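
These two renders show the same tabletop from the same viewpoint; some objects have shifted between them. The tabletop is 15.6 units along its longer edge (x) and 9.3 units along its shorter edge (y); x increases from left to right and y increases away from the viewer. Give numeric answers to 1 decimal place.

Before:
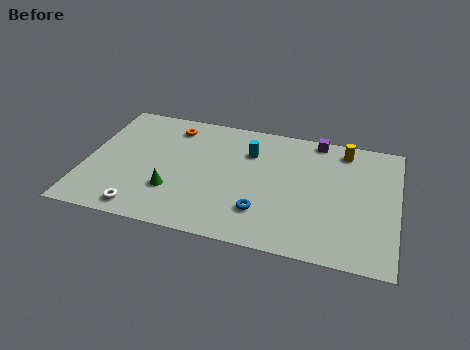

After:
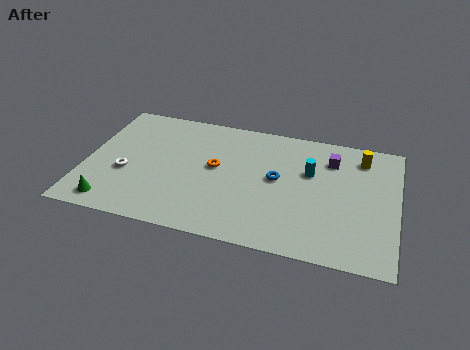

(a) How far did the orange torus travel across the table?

3.5

The orange torus moved from about (4.1, 7.7) to (6.5, 5.1), a distance of √(2.4² + 2.6²) ≈ 3.5.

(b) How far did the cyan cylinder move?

3.2

From (8.1, 6.7) to (11.2, 5.9), the cyan cylinder covered √(3.1² + 0.8²) ≈ 3.2 units.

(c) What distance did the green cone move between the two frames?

3.3

From (4.5, 2.8) to (1.6, 1.2), the green cone covered √(2.9² + 1.6²) ≈ 3.3 units.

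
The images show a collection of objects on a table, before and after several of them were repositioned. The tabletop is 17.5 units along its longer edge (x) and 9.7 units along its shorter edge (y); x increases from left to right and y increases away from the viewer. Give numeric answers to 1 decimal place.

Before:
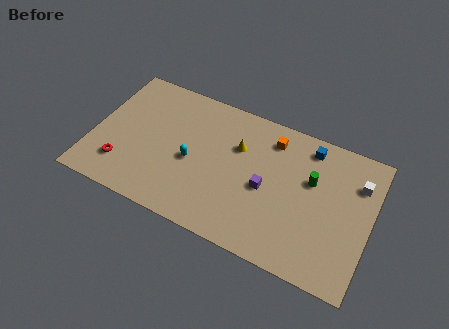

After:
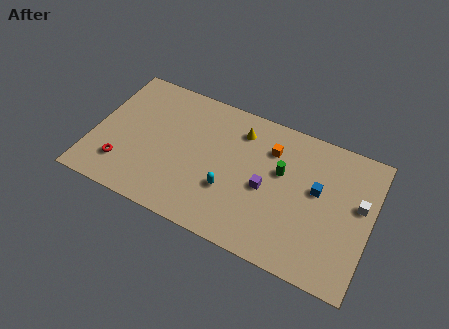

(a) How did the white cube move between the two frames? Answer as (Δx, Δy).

(0.2, -1.4)

The white cube started near (16.5, 7.1) and ended near (16.7, 5.7).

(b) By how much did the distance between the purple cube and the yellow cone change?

+1.0

The distance was about 2.9 in the first image and 3.9 in the second, so they moved 1.0 units further apart.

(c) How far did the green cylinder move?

1.9

From (13.7, 6.1) to (11.8, 5.9), the green cylinder covered √(1.9² + 0.2²) ≈ 1.9 units.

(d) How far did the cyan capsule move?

2.7

From (6.3, 4.3) to (8.8, 3.3), the cyan capsule covered √(2.5² + 1.0²) ≈ 2.7 units.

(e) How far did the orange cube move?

0.7

From (11.0, 7.9) to (11.0, 7.2), the orange cube covered √(0.0² + 0.7²) ≈ 0.7 units.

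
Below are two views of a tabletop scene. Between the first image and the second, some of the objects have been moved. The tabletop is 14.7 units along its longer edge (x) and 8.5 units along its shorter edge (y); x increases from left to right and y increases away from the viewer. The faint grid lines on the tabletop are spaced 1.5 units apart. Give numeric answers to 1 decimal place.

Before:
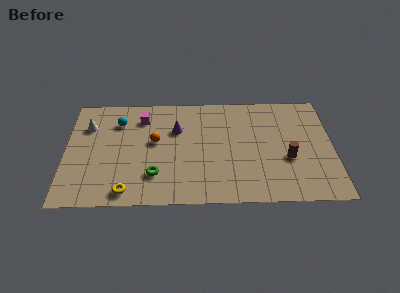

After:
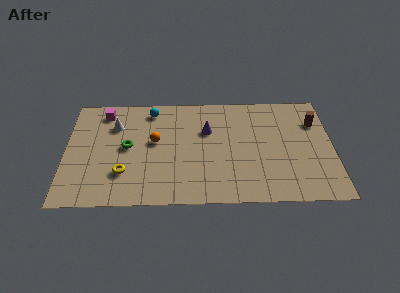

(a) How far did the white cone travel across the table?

1.5

The white cone was near (1.2, 6.1) before and (2.7, 6.1) after, so it travelled √(1.5² + 0.0²) ≈ 1.5 units.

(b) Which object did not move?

the orange sphere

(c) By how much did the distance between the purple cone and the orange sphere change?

+1.5

Before: roughly 1.5 units apart; after: 3.0. That's 1.5 units further apart.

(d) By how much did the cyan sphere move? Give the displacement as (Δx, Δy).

(1.8, 0.9)

The cyan sphere started near (2.9, 6.4) and ended near (4.7, 7.3).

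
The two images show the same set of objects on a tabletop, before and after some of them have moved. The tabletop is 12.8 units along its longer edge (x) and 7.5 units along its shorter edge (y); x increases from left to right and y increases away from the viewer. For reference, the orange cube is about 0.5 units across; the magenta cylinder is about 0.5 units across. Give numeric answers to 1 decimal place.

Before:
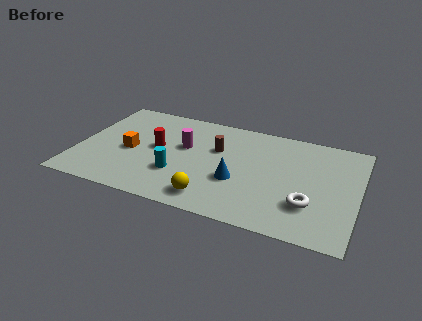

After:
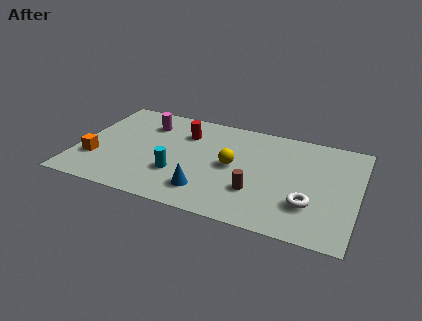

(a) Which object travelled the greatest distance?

the brown cylinder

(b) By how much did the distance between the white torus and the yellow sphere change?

-0.5

The distance was about 4.4 in the first image and 3.9 in the second, so they moved 0.5 units closer together.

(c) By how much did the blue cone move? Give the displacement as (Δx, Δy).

(-1.3, -1.2)

The blue cone started near (7.4, 2.8) and ended near (6.1, 1.6).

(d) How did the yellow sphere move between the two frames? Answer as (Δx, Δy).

(0.7, 2.6)

The yellow sphere started near (6.4, 1.2) and ended near (7.1, 3.8).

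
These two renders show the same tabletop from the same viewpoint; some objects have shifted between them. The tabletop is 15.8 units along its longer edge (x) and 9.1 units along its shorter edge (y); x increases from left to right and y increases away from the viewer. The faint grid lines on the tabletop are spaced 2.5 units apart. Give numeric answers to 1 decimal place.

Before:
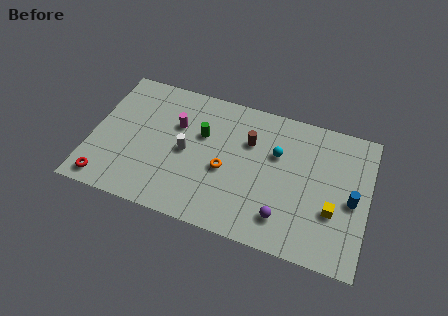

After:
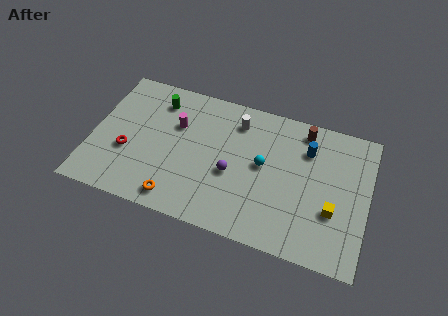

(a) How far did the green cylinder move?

3.1

From (6.2, 5.8) to (3.5, 7.3), the green cylinder covered √(2.7² + 1.5²) ≈ 3.1 units.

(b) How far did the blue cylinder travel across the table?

3.7

The blue cylinder was near (14.9, 4.2) before and (12.2, 6.7) after, so it travelled √(2.7² + 2.5²) ≈ 3.7 units.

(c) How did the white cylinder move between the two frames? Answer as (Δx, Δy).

(2.7, 2.9)

The white cylinder started near (5.4, 4.4) and ended near (8.1, 7.3).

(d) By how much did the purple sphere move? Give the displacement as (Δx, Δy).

(-3.1, 1.9)

The purple sphere started near (11.2, 1.9) and ended near (8.1, 3.8).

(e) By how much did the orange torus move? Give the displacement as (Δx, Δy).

(-2.5, -2.7)

From the two frames, the orange torus sits at roughly (7.7, 3.9) before and (5.2, 1.2) after.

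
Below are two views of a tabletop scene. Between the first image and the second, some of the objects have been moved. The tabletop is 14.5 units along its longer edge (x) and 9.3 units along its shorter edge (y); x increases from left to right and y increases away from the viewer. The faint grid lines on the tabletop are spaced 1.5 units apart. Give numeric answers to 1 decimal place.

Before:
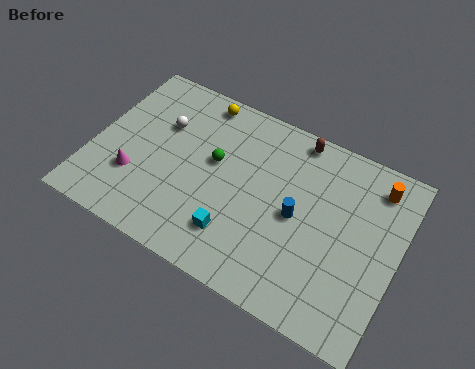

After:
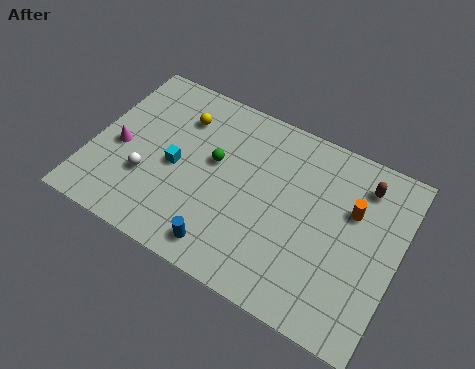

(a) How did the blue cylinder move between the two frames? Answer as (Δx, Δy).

(-3.0, -3.2)

The blue cylinder started near (9.8, 4.5) and ended near (6.8, 1.3).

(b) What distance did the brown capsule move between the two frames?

3.4

The brown capsule moved from about (9.2, 8.4) to (12.5, 7.5), a distance of √(3.3² + 0.9²) ≈ 3.4.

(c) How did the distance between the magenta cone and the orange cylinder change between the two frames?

-0.8

The distance was about 11.9 in the first image and 11.1 in the second, so they moved 0.8 units closer together.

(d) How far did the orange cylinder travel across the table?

1.9

From (13.1, 7.7) to (12.2, 6.0), the orange cylinder covered √(0.9² + 1.7²) ≈ 1.9 units.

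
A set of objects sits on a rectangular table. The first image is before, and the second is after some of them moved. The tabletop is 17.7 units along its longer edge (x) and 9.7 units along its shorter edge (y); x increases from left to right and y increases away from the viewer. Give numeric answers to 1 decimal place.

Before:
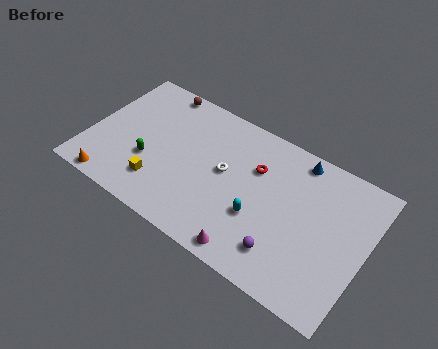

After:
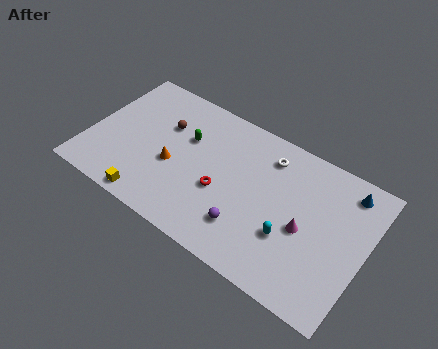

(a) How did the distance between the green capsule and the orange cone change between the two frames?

-0.9

The distance was about 3.3 in the first image and 2.4 in the second, so they moved 0.9 units closer together.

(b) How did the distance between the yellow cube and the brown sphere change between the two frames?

-1.1

They were about 6.7 units apart before and 5.6 after — 1.1 units closer together.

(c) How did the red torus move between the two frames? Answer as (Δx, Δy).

(-1.8, -2.7)

The red torus was at about (10.5, 6.6) and moved to about (8.7, 3.9).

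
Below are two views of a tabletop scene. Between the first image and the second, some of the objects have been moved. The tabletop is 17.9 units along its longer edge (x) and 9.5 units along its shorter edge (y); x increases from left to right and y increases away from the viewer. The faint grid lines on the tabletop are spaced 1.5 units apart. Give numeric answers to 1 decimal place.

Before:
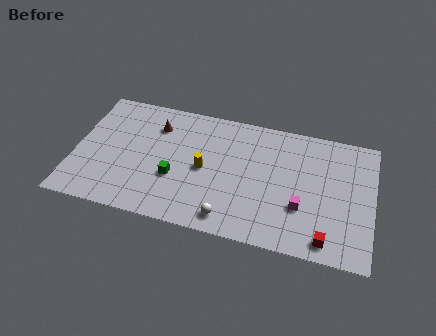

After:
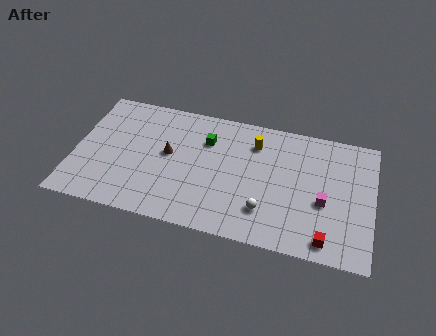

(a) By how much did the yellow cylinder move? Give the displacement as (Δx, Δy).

(2.9, 2.7)

From the two frames, the yellow cylinder sits at roughly (7.8, 4.6) before and (10.7, 7.3) after.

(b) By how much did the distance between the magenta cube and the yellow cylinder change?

-0.6

The distance was about 6.1 in the first image and 5.5 in the second, so they moved 0.6 units closer together.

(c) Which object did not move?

the red cube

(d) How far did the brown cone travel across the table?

2.2

From (4.7, 7.2) to (5.6, 5.2), the brown cone covered √(0.9² + 2.0²) ≈ 2.2 units.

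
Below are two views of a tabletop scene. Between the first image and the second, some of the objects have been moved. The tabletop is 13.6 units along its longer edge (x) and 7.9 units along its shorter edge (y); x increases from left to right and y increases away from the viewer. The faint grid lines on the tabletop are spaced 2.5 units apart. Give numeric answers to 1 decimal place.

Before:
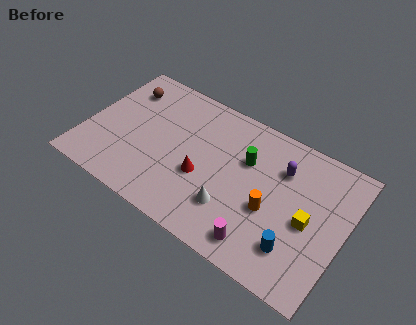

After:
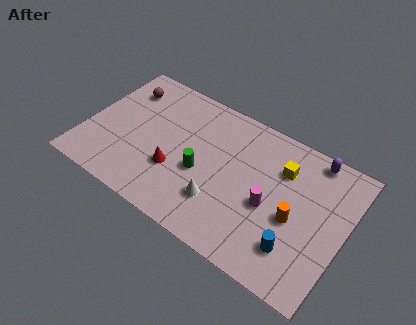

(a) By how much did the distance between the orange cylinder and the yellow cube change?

+0.6

They were about 1.9 units apart before and 2.5 after — 0.6 units further apart.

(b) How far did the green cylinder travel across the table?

2.8

From (8.3, 5.2) to (6.2, 3.3), the green cylinder covered √(2.1² + 1.9²) ≈ 2.8 units.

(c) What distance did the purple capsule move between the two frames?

2.0

The purple capsule moved from about (10.1, 5.7) to (11.5, 7.1), a distance of √(1.4² + 1.4²) ≈ 2.0.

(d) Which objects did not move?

the blue cylinder and the brown sphere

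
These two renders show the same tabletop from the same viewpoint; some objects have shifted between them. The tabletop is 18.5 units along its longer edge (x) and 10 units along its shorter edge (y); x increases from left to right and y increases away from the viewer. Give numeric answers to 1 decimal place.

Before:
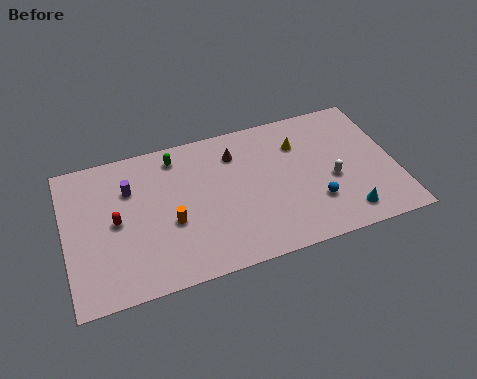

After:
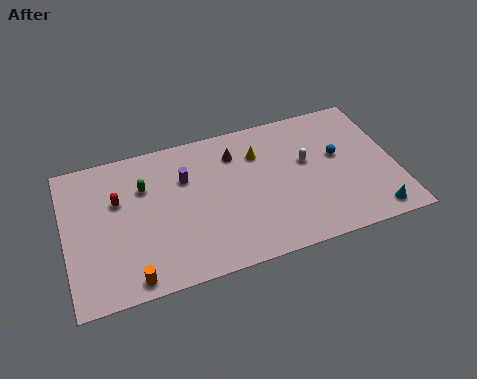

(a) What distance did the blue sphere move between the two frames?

3.3

From (13.8, 2.9) to (15.4, 5.8), the blue sphere covered √(1.6² + 2.9²) ≈ 3.3 units.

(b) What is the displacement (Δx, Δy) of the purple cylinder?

(3.1, -0.2)

The purple cylinder started near (3.7, 7.0) and ended near (6.8, 6.8).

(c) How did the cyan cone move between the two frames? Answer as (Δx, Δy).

(1.5, -0.4)

From the two frames, the cyan cone sits at roughly (15.4, 1.6) before and (16.9, 1.2) after.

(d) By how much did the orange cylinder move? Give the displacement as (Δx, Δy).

(-2.4, -3.0)

The orange cylinder was at about (5.8, 4.0) and moved to about (3.4, 1.0).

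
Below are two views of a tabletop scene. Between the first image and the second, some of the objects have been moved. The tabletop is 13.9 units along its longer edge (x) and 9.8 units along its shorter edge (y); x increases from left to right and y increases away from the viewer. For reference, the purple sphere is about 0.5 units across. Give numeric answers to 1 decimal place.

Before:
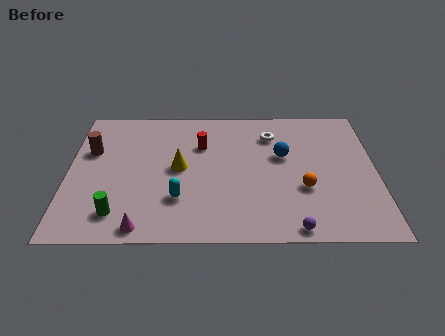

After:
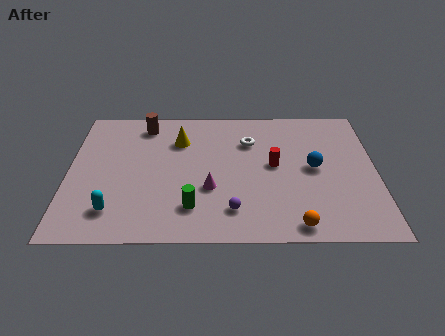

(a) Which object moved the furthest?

the magenta cone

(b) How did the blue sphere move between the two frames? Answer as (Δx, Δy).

(1.4, -0.9)

The blue sphere was at about (9.7, 5.9) and moved to about (11.1, 5.0).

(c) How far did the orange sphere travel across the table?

2.5

The orange sphere was near (10.6, 3.5) before and (10.2, 1.0) after, so it travelled √(0.4² + 2.5²) ≈ 2.5 units.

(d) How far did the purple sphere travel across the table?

3.0

The purple sphere moved from about (10.1, 0.8) to (7.4, 2.0), a distance of √(2.7² + 1.2²) ≈ 3.0.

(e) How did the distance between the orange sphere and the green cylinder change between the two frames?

-3.7

The distance was about 8.5 in the first image and 4.8 in the second, so they moved 3.7 units closer together.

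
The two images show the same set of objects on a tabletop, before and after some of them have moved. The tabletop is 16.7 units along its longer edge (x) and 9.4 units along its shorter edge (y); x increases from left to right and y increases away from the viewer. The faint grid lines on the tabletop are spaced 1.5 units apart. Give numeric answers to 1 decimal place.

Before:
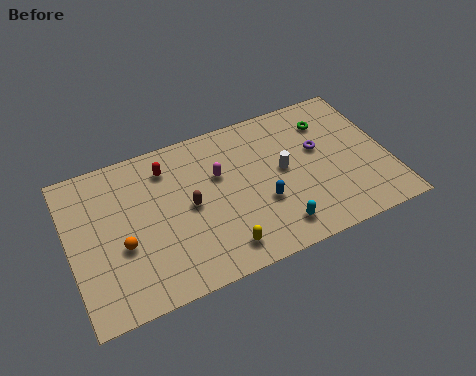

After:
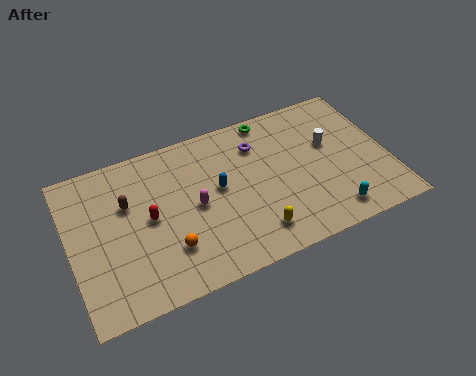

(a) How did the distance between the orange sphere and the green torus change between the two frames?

-3.4

The distance was about 11.8 in the first image and 8.4 in the second, so they moved 3.4 units closer together.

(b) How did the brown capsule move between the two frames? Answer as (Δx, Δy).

(-3.1, 1.4)

The brown capsule started near (6.2, 4.7) and ended near (3.1, 6.1).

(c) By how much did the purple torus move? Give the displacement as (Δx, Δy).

(-3.1, 1.5)

The purple torus was at about (13.2, 5.6) and moved to about (10.1, 7.1).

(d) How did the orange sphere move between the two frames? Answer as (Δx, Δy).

(2.3, -1.1)

The orange sphere was at about (2.6, 3.7) and moved to about (4.9, 2.6).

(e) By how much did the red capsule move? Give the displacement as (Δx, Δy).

(-1.2, -2.7)

From the two frames, the red capsule sits at roughly (5.3, 7.5) before and (4.1, 4.8) after.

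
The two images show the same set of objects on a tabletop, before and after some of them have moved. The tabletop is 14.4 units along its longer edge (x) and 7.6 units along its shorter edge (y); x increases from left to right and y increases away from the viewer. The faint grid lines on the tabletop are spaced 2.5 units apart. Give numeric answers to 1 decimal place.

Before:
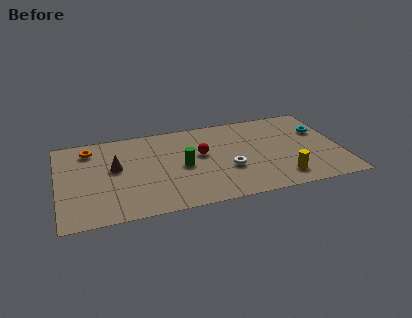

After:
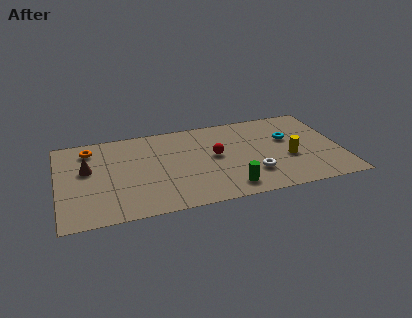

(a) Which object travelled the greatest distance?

the green cylinder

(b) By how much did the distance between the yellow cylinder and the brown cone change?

+1.5

Before: roughly 8.8 units apart; after: 10.3. That's 1.5 units further apart.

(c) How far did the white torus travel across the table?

1.4

The white torus was near (8.6, 2.8) before and (9.8, 2.1) after, so it travelled √(1.2² + 0.7²) ≈ 1.4 units.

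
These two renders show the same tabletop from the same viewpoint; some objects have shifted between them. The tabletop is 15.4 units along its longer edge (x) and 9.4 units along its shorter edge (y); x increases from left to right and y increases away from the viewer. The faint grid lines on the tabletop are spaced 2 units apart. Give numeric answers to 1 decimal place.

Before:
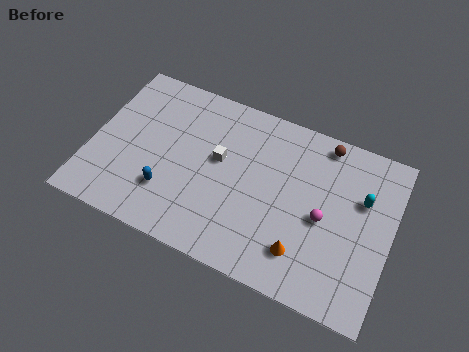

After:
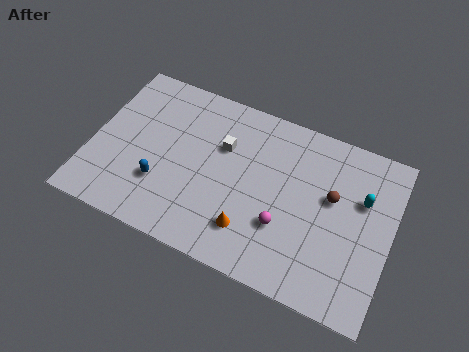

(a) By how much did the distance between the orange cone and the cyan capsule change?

+1.8

The distance was about 4.8 in the first image and 6.6 in the second, so they moved 1.8 units further apart.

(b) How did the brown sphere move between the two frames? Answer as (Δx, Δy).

(0.7, -2.8)

From the two frames, the brown sphere sits at roughly (11.6, 8.4) before and (12.3, 5.6) after.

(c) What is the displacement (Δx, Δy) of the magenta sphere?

(-1.9, -1.2)

The magenta sphere was at about (12.0, 4.3) and moved to about (10.1, 3.1).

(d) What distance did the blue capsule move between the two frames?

0.5

The blue capsule moved from about (4.2, 2.6) to (3.8, 2.9), a distance of √(0.4² + 0.3²) ≈ 0.5.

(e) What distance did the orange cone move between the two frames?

2.7

The orange cone moved from about (11.2, 2.1) to (8.5, 2.2), a distance of √(2.7² + 0.1²) ≈ 2.7.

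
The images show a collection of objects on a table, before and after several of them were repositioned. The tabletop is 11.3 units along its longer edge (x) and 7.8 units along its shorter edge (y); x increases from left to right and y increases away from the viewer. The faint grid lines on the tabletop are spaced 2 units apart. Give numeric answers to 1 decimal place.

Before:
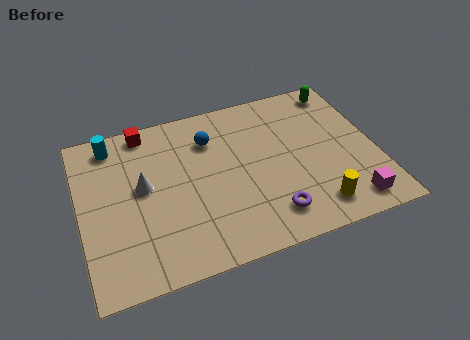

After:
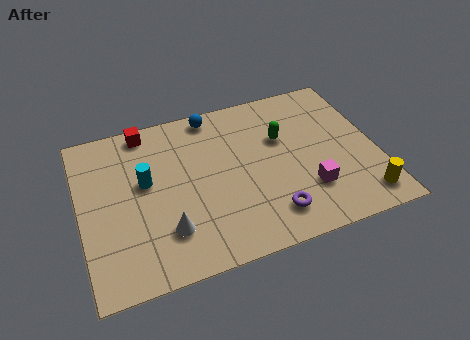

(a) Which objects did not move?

the purple torus and the red cube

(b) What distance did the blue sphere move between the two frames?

1.2

The blue sphere was near (5.1, 5.8) before and (5.3, 7.0) after, so it travelled √(0.2² + 1.2²) ≈ 1.2 units.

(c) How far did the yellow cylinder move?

1.8

The yellow cylinder was near (8.7, 1.3) before and (10.5, 1.2) after, so it travelled √(1.8² + 0.1²) ≈ 1.8 units.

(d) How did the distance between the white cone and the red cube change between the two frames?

+2.3

They were about 2.7 units apart before and 5.0 after — 2.3 units further apart.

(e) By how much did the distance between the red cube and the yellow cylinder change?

+1.4

They were about 8.3 units apart before and 9.7 after — 1.4 units further apart.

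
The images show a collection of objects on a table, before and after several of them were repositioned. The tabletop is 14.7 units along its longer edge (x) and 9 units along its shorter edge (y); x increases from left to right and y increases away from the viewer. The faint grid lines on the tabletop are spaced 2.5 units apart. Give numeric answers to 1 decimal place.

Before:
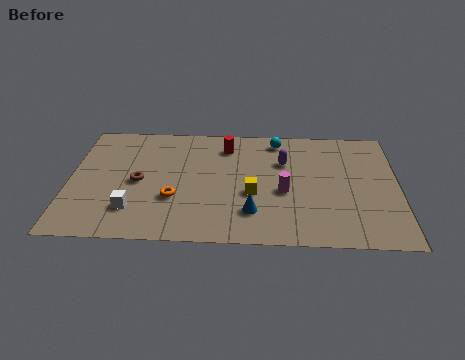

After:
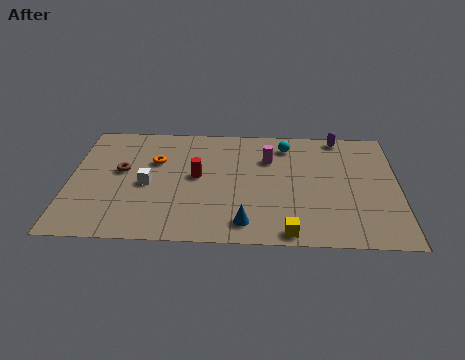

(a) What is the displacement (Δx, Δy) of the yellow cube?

(1.6, -2.8)

The yellow cube started near (8.2, 3.6) and ended near (9.8, 0.8).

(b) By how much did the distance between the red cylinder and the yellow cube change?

+1.9

They were about 3.8 units apart before and 5.7 after — 1.9 units further apart.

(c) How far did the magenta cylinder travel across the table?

2.6

The magenta cylinder was near (9.6, 3.8) before and (8.9, 6.3) after, so it travelled √(0.7² + 2.5²) ≈ 2.6 units.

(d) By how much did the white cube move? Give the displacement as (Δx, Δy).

(0.6, 1.9)

The white cube started near (2.9, 2.2) and ended near (3.5, 4.1).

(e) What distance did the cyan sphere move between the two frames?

0.6

The cyan sphere moved from about (9.3, 7.8) to (9.7, 7.4), a distance of √(0.4² + 0.4²) ≈ 0.6.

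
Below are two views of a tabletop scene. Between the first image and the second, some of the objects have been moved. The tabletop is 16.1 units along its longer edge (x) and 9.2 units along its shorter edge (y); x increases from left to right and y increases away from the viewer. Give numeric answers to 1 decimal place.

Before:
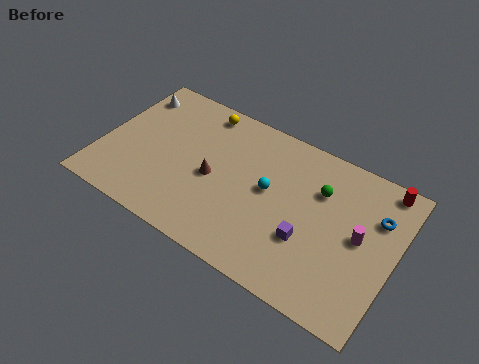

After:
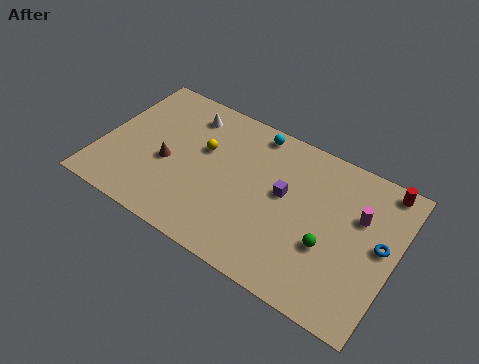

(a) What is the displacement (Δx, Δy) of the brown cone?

(-2.5, -0.3)

The brown cone was at about (6.2, 4.2) and moved to about (3.7, 3.9).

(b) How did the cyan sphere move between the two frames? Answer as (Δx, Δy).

(-1.3, 3.2)

The cyan sphere was at about (9.2, 5.0) and moved to about (7.9, 8.2).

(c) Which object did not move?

the red cylinder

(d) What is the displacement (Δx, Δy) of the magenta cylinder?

(-0.2, 1.2)

The magenta cylinder started near (14.2, 4.8) and ended near (14.0, 6.0).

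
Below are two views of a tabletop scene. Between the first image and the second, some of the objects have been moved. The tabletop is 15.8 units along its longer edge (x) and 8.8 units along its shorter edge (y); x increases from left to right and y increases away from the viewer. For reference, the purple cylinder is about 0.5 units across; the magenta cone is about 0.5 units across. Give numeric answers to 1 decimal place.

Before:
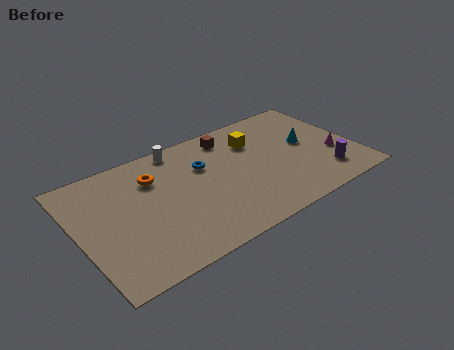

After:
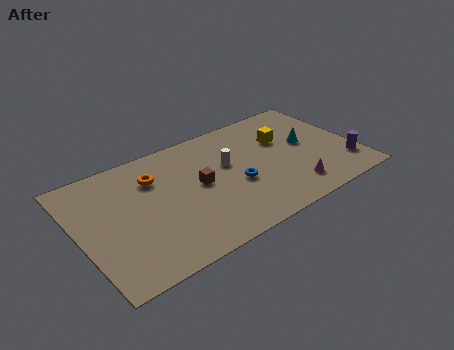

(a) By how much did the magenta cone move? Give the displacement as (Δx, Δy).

(-2.8, -1.5)

The magenta cone was at about (14.5, 3.2) and moved to about (11.7, 1.7).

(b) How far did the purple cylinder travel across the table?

1.3

From (13.7, 1.9) to (15.0, 2.1), the purple cylinder covered √(1.3² + 0.2²) ≈ 1.3 units.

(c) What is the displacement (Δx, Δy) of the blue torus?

(1.5, -2.3)

From the two frames, the blue torus sits at roughly (7.3, 5.9) before and (8.8, 3.6) after.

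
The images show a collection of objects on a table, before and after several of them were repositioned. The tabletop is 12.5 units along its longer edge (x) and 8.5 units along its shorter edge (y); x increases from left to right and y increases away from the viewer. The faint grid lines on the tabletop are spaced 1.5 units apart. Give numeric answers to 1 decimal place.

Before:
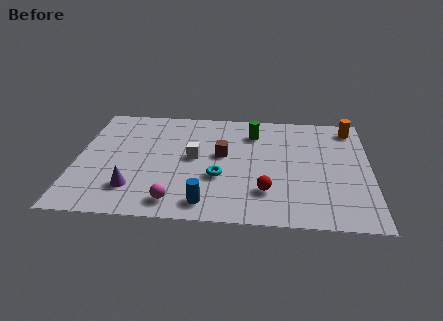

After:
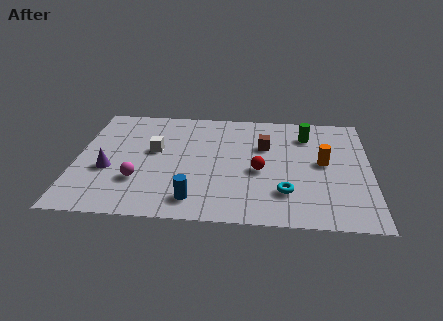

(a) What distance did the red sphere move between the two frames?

1.5

From (8.1, 2.2) to (7.8, 3.7), the red sphere covered √(0.3² + 1.5²) ≈ 1.5 units.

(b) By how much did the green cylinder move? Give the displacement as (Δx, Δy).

(2.3, 0.0)

From the two frames, the green cylinder sits at roughly (7.5, 6.6) before and (9.8, 6.6) after.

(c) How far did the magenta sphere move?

2.1

From (4.3, 1.2) to (2.7, 2.6), the magenta sphere covered √(1.6² + 1.4²) ≈ 2.1 units.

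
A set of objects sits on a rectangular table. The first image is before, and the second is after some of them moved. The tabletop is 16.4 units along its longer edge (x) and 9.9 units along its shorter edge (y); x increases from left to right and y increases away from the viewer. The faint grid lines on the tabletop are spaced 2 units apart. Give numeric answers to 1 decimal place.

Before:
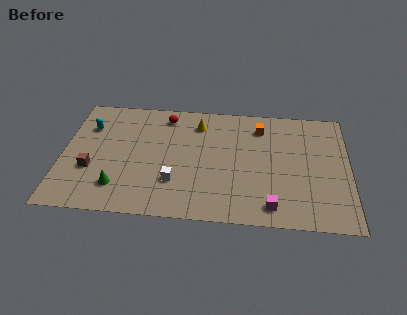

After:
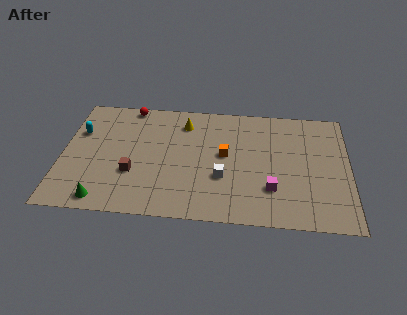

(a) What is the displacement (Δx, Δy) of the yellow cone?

(-0.8, 0.0)

The yellow cone started near (7.7, 7.9) and ended near (6.9, 7.9).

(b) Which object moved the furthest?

the orange cube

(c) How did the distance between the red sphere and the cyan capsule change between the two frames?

-0.8

Before: roughly 4.6 units apart; after: 3.8. That's 0.8 units closer together.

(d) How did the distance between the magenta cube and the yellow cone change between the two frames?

-0.6

Before: roughly 7.8 units apart; after: 7.2. That's 0.6 units closer together.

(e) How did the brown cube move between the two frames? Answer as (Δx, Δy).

(2.4, -0.1)

The brown cube started near (1.7, 3.5) and ended near (4.1, 3.4).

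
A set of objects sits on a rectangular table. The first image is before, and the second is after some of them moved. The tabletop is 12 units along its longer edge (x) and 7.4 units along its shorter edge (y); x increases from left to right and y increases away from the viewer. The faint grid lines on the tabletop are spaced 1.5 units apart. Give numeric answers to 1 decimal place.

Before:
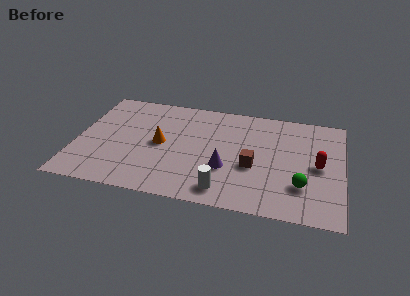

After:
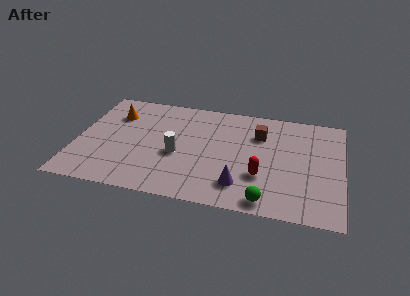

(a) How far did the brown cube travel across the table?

2.3

The brown cube moved from about (8.0, 3.0) to (8.2, 5.3), a distance of √(0.2² + 2.3²) ≈ 2.3.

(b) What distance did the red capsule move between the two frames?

2.8

The red capsule moved from about (10.9, 3.6) to (8.4, 2.4), a distance of √(2.5² + 1.2²) ≈ 2.8.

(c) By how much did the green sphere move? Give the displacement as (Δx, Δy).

(-1.5, -1.3)

The green sphere was at about (10.2, 2.1) and moved to about (8.7, 0.8).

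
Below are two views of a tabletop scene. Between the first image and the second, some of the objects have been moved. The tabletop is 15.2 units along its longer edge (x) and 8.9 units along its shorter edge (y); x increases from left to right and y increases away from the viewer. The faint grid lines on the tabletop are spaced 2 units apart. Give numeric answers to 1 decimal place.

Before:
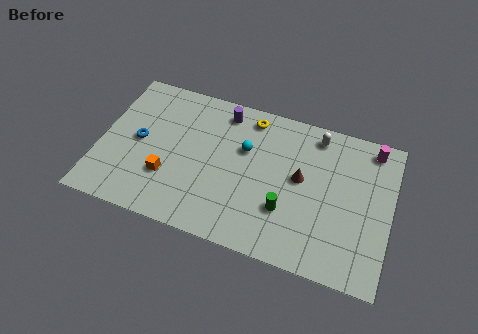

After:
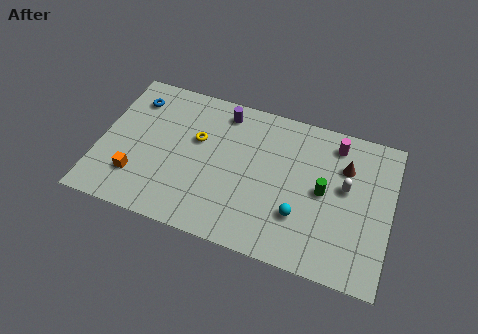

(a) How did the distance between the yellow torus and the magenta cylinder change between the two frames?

+1.0

Before: roughly 6.4 units apart; after: 7.4. That's 1.0 units further apart.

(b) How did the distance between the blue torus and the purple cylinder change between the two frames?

-0.5

The distance was about 5.2 in the first image and 4.7 in the second, so they moved 0.5 units closer together.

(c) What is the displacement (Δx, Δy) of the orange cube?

(-1.6, -0.5)

The orange cube started near (3.7, 2.8) and ended near (2.1, 2.3).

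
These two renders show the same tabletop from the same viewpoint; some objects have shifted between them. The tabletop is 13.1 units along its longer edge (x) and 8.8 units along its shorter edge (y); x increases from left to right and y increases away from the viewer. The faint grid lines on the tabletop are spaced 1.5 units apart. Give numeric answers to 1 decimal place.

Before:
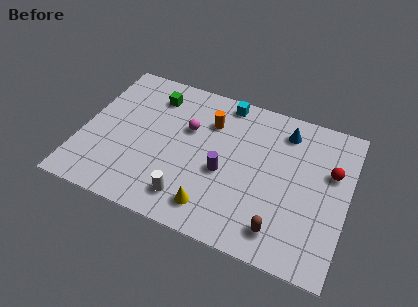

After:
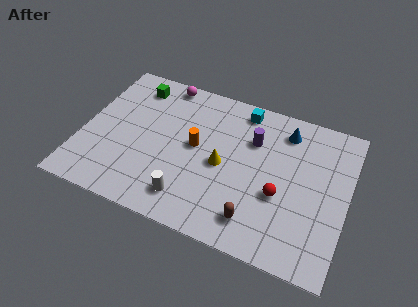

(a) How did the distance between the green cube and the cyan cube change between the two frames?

+1.8

Before: roughly 3.6 units apart; after: 5.4. That's 1.8 units further apart.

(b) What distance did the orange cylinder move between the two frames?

1.8

The orange cylinder was near (6.1, 6.4) before and (5.6, 4.7) after, so it travelled √(0.5² + 1.7²) ≈ 1.8 units.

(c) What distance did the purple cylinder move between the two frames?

2.7

The purple cylinder moved from about (7.1, 3.7) to (8.3, 6.1), a distance of √(1.2² + 2.4²) ≈ 2.7.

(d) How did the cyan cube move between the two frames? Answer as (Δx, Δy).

(0.9, -0.2)

The cyan cube was at about (6.7, 7.9) and moved to about (7.6, 7.7).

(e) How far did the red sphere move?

3.2

The red sphere moved from about (12.2, 5.6) to (9.9, 3.4), a distance of √(2.3² + 2.2²) ≈ 3.2.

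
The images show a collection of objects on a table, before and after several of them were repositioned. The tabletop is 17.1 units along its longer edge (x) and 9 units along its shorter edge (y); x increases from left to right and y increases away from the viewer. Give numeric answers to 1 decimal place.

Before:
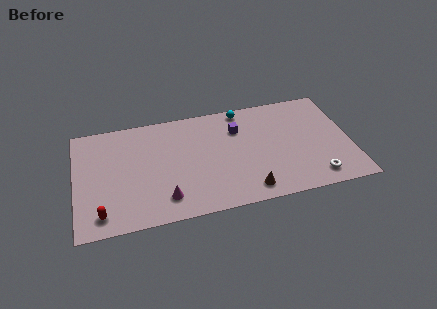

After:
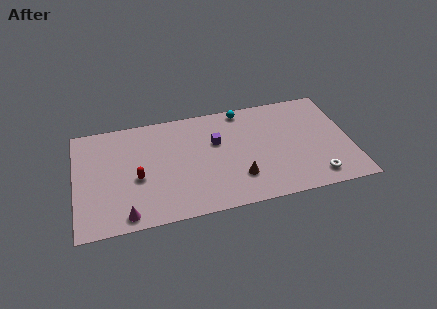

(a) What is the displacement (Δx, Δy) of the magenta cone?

(-2.4, -0.8)

From the two frames, the magenta cone sits at roughly (5.4, 1.8) before and (3.0, 1.0) after.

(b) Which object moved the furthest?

the red capsule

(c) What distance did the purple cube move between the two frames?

1.6

The purple cube moved from about (10.2, 6.5) to (8.8, 5.7), a distance of √(1.4² + 0.8²) ≈ 1.6.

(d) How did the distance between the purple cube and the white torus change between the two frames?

+0.5

Before: roughly 6.8 units apart; after: 7.3. That's 0.5 units further apart.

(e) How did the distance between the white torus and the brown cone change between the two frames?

+0.6

Before: roughly 4.2 units apart; after: 4.8. That's 0.6 units further apart.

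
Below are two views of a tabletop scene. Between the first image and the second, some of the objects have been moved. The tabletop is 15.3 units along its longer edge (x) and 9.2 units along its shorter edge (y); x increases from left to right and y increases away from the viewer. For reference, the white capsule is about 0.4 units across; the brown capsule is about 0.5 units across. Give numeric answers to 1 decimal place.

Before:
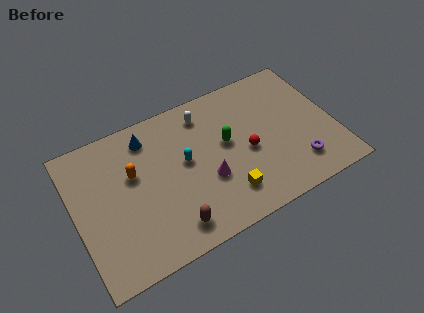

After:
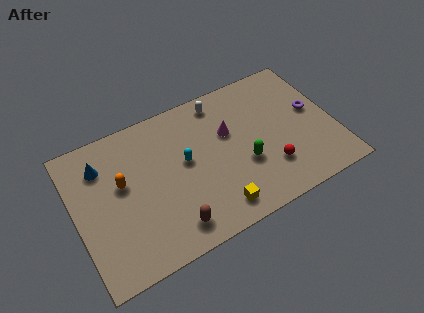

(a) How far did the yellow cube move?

0.9

From (8.5, 2.0) to (7.8, 1.4), the yellow cube covered √(0.7² + 0.6²) ≈ 0.9 units.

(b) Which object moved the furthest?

the purple torus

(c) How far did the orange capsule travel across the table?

0.8

The orange capsule moved from about (3.5, 5.7) to (2.8, 5.4), a distance of √(0.7² + 0.3²) ≈ 0.8.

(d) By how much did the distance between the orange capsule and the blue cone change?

-0.3

The distance was about 2.2 in the first image and 1.9 in the second, so they moved 0.3 units closer together.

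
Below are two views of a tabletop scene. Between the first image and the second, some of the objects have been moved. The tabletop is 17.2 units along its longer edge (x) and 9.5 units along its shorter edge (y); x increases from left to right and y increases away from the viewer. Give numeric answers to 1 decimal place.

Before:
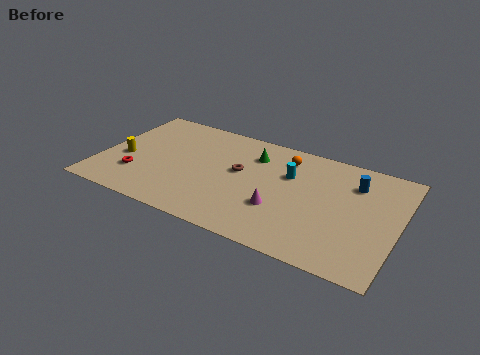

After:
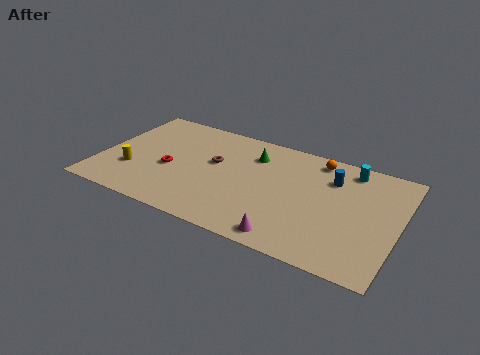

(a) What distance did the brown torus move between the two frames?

1.5

The brown torus was near (8.0, 5.4) before and (6.5, 5.6) after, so it travelled √(1.5² + 0.2²) ≈ 1.5 units.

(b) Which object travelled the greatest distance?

the cyan cylinder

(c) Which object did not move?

the green cone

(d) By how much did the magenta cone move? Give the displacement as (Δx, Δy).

(0.8, -2.1)

The magenta cone started near (10.6, 3.2) and ended near (11.4, 1.1).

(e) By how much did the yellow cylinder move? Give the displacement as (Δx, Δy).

(0.6, -0.9)

The yellow cylinder was at about (1.4, 3.9) and moved to about (2.0, 3.0).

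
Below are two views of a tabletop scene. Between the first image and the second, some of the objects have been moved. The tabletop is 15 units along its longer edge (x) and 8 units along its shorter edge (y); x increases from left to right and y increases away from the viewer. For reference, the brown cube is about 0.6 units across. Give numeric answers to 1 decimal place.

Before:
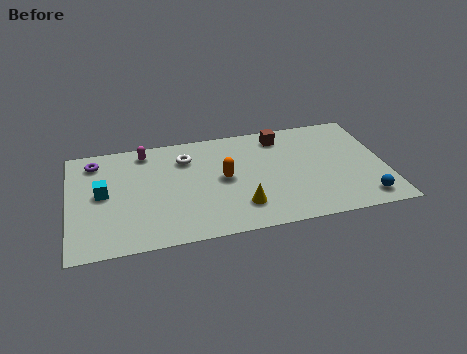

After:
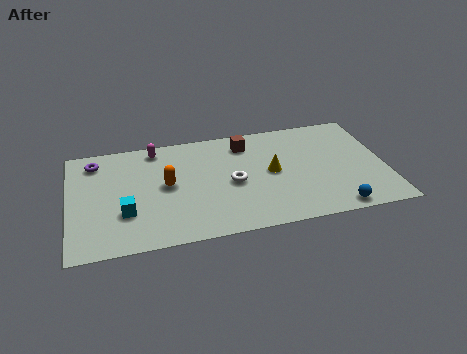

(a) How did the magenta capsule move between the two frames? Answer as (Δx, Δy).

(0.5, 0.1)

From the two frames, the magenta capsule sits at roughly (3.7, 6.9) before and (4.2, 7.0) after.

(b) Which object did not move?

the purple torus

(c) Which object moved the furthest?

the white torus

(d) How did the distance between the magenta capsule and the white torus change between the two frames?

+2.7

The distance was about 2.1 in the first image and 4.8 in the second, so they moved 2.7 units further apart.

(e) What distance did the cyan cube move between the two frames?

1.9

The cyan cube was near (1.6, 4.2) before and (2.6, 2.6) after, so it travelled √(1.0² + 1.6²) ≈ 1.9 units.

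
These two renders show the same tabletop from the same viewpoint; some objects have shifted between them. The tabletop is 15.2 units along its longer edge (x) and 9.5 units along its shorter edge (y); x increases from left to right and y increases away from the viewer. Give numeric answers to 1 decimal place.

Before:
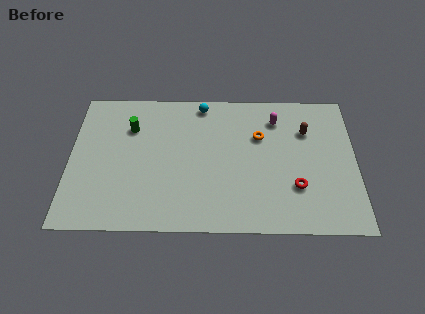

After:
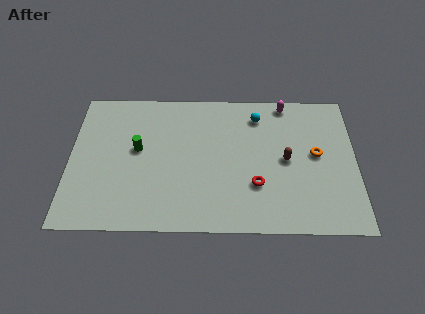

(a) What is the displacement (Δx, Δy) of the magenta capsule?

(0.5, 1.1)

From the two frames, the magenta capsule sits at roughly (11.0, 7.5) before and (11.5, 8.6) after.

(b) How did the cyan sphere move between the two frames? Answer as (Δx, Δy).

(3.0, -0.8)

From the two frames, the cyan sphere sits at roughly (7.0, 8.5) before and (10.0, 7.7) after.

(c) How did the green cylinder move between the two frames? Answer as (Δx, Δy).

(0.4, -1.5)

From the two frames, the green cylinder sits at roughly (3.2, 6.8) before and (3.6, 5.3) after.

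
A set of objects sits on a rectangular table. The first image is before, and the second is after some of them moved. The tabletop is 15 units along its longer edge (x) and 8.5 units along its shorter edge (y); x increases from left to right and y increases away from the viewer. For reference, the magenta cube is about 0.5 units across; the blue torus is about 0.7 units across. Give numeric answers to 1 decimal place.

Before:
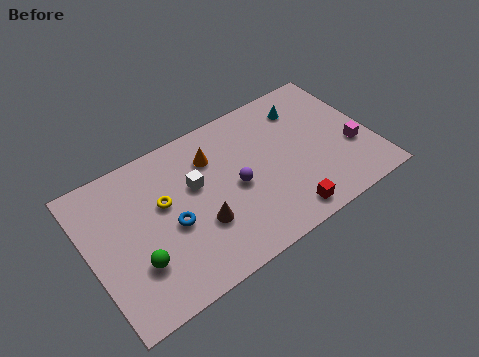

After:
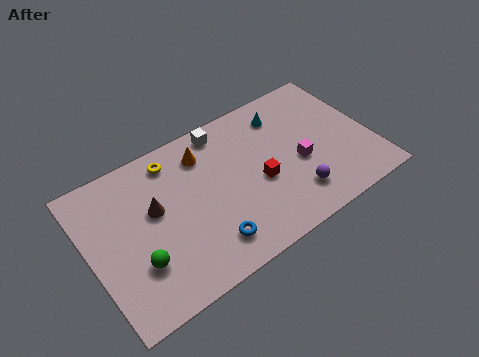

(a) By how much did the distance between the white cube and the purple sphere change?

+4.0

They were about 2.3 units apart before and 6.3 after — 4.0 units further apart.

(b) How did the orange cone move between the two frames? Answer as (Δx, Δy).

(-0.4, 0.4)

The orange cone was at about (6.8, 6.3) and moved to about (6.4, 6.7).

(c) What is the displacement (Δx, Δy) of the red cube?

(-0.9, 2.5)

The red cube was at about (9.8, 1.1) and moved to about (8.9, 3.6).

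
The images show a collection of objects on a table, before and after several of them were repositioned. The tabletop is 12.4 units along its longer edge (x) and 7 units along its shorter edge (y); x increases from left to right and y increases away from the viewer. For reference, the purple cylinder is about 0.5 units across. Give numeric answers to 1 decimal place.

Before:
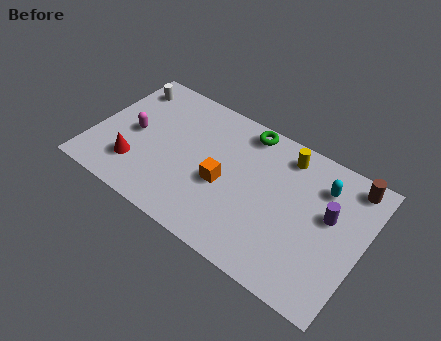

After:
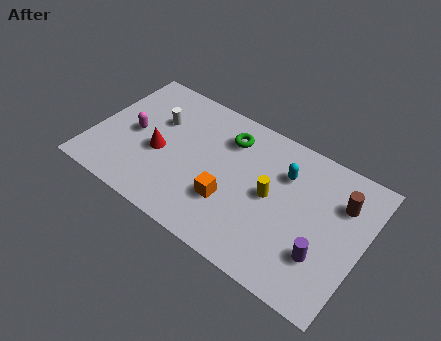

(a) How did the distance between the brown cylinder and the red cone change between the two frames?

-1.9

Before: roughly 10.2 units apart; after: 8.3. That's 1.9 units closer together.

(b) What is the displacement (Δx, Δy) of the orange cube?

(0.4, -0.7)

From the two frames, the orange cube sits at roughly (6.1, 3.0) before and (6.5, 2.3) after.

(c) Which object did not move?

the magenta capsule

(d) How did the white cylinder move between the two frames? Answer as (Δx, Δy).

(1.7, -1.1)

The white cylinder was at about (1.0, 5.7) and moved to about (2.7, 4.6).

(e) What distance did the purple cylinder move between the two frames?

2.0

The purple cylinder was near (10.8, 4.1) before and (10.8, 2.1) after, so it travelled √(0.0² + 2.0²) ≈ 2.0 units.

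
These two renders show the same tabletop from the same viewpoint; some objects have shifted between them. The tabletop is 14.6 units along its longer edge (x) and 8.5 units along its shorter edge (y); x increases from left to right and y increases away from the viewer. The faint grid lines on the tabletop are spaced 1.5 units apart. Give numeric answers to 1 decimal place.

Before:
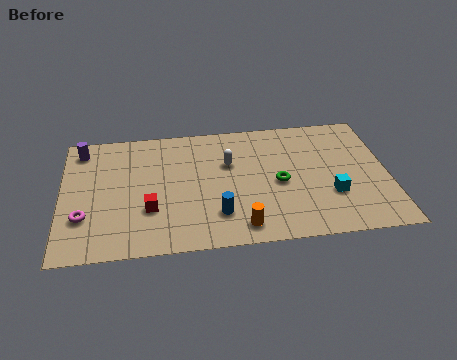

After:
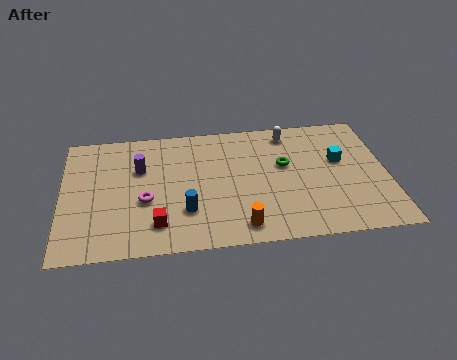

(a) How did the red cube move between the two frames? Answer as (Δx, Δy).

(0.3, -1.0)

From the two frames, the red cube sits at roughly (3.9, 2.8) before and (4.2, 1.8) after.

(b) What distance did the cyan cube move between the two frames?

2.4

The cyan cube moved from about (12.0, 2.8) to (12.5, 5.1), a distance of √(0.5² + 2.3²) ≈ 2.4.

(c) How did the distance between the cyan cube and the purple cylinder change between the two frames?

-2.9

The distance was about 11.9 in the first image and 9.0 in the second, so they moved 2.9 units closer together.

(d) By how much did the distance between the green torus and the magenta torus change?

-2.3

They were about 8.8 units apart before and 6.5 after — 2.3 units closer together.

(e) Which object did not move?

the orange cylinder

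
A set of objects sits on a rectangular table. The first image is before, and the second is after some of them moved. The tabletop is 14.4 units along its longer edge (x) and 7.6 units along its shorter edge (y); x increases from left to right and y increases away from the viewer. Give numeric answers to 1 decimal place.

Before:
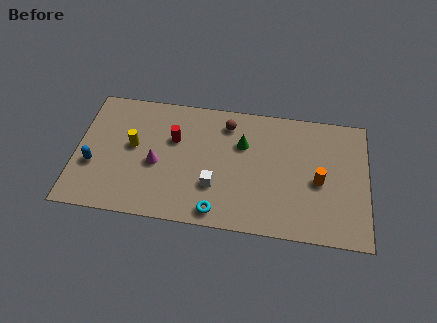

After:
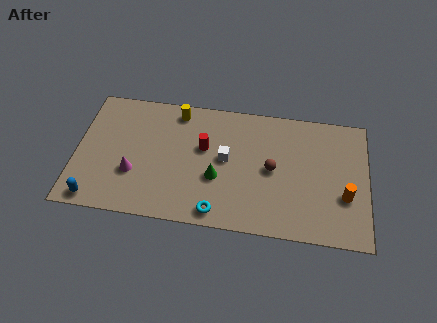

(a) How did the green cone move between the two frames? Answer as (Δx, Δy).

(-1.2, -2.2)

From the two frames, the green cone sits at roughly (8.2, 5.1) before and (7.0, 2.9) after.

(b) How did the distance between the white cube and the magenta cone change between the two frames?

+1.7

The distance was about 3.0 in the first image and 4.7 in the second, so they moved 1.7 units further apart.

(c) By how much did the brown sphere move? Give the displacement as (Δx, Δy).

(2.3, -2.4)

The brown sphere was at about (7.4, 6.2) and moved to about (9.7, 3.8).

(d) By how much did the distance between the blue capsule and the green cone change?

-1.4

Before: roughly 7.7 units apart; after: 6.3. That's 1.4 units closer together.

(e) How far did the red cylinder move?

1.5

The red cylinder was near (4.8, 4.9) before and (6.3, 4.6) after, so it travelled √(1.5² + 0.3²) ≈ 1.5 units.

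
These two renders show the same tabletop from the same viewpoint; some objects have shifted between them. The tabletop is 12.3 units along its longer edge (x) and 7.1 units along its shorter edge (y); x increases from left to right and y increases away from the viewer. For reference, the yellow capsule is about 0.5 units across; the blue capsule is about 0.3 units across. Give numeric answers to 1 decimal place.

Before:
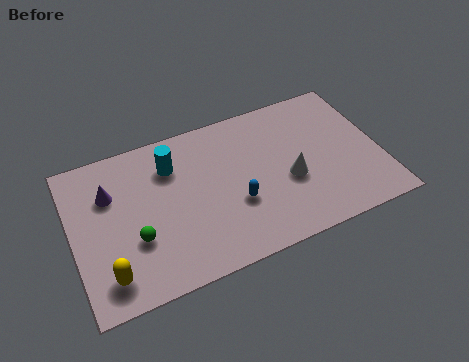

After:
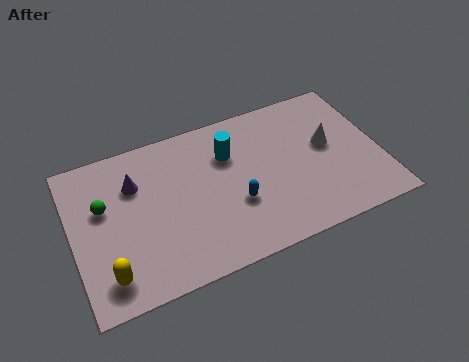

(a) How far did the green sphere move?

2.2

The green sphere was near (2.4, 2.5) before and (1.3, 4.4) after, so it travelled √(1.1² + 1.9²) ≈ 2.2 units.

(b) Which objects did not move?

the blue capsule and the yellow capsule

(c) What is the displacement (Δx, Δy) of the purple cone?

(1.0, 0.1)

The purple cone was at about (1.6, 4.9) and moved to about (2.6, 5.0).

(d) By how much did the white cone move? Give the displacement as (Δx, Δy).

(1.7, 1.1)

From the two frames, the white cone sits at roughly (8.6, 2.9) before and (10.3, 4.0) after.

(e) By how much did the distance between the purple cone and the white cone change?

+0.5

They were about 7.3 units apart before and 7.8 after — 0.5 units further apart.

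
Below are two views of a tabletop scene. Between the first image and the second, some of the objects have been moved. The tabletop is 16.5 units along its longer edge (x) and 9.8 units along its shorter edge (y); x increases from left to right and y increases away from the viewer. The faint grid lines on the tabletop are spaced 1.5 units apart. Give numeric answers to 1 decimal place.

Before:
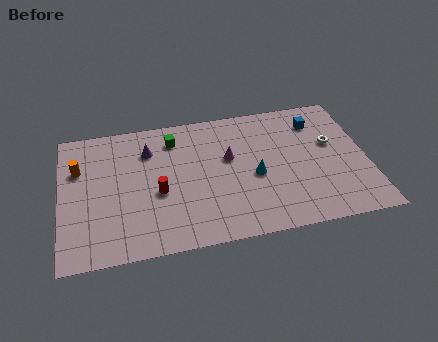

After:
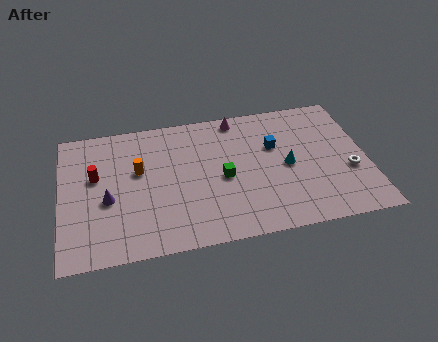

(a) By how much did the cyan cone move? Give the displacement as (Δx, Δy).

(1.8, 0.4)

The cyan cone was at about (10.4, 4.3) and moved to about (12.2, 4.7).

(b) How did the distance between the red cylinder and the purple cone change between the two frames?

-1.3

They were about 3.2 units apart before and 1.9 after — 1.3 units closer together.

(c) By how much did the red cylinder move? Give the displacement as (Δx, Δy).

(-3.3, 1.8)

From the two frames, the red cylinder sits at roughly (5.2, 4.1) before and (1.9, 5.9) after.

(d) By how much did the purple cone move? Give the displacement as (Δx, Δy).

(-2.3, -3.2)

From the two frames, the purple cone sits at roughly (4.8, 7.3) before and (2.5, 4.1) after.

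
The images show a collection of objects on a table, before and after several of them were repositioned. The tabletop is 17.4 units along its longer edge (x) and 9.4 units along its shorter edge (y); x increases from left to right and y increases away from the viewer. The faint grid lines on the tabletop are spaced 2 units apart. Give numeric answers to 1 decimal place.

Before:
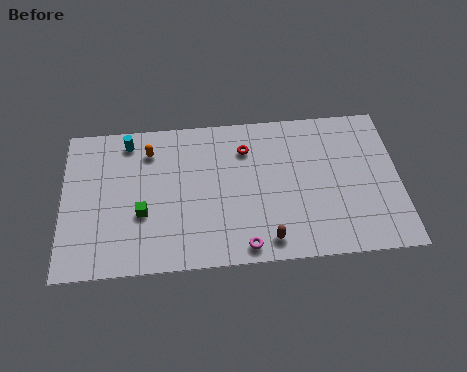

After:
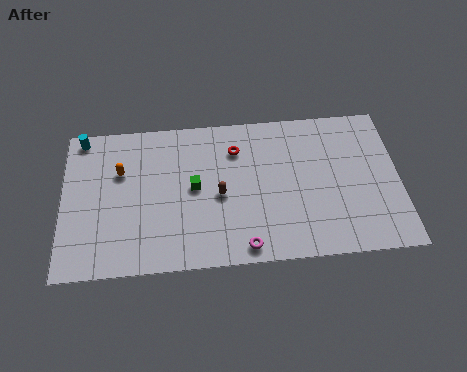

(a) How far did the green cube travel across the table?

3.0

The green cube was near (4.1, 3.5) before and (6.8, 4.9) after, so it travelled √(2.7² + 1.4²) ≈ 3.0 units.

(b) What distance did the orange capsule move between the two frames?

1.9

The orange capsule was near (4.5, 7.4) before and (3.0, 6.2) after, so it travelled √(1.5² + 1.2²) ≈ 1.9 units.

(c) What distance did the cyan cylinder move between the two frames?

2.4

From (3.4, 8.1) to (1.0, 8.5), the cyan cylinder covered √(2.4² + 0.4²) ≈ 2.4 units.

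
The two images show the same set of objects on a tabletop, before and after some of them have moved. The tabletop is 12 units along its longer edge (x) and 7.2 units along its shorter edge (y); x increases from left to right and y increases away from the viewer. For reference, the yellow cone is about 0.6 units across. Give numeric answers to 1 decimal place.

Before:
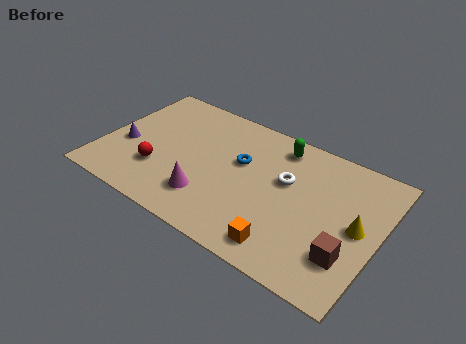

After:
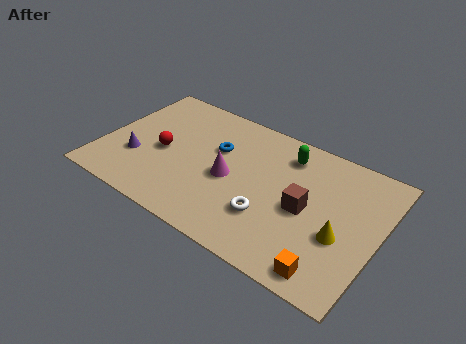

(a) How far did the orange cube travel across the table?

1.9

The orange cube was near (8.4, 1.1) before and (10.3, 0.9) after, so it travelled √(1.9² + 0.2²) ≈ 1.9 units.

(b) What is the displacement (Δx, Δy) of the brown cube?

(-2.0, 1.4)

The brown cube started near (10.9, 2.0) and ended near (8.9, 3.4).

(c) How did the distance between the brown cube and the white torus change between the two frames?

-2.0

They were about 3.8 units apart before and 1.8 after — 2.0 units closer together.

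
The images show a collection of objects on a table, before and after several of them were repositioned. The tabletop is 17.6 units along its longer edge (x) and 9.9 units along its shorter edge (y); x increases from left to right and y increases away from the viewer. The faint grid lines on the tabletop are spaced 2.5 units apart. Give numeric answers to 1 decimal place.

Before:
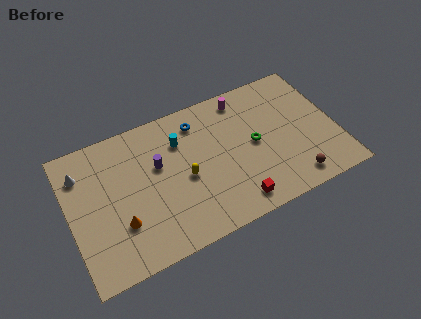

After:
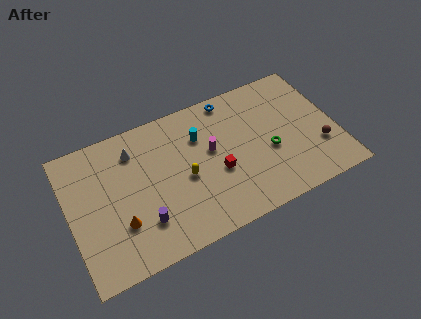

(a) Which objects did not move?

the yellow capsule and the orange cone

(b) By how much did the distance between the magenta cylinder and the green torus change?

+0.4

They were about 3.6 units apart before and 4.0 after — 0.4 units further apart.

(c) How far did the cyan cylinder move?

1.3

The cyan cylinder was near (7.5, 7.2) before and (8.8, 7.0) after, so it travelled √(1.3² + 0.2²) ≈ 1.3 units.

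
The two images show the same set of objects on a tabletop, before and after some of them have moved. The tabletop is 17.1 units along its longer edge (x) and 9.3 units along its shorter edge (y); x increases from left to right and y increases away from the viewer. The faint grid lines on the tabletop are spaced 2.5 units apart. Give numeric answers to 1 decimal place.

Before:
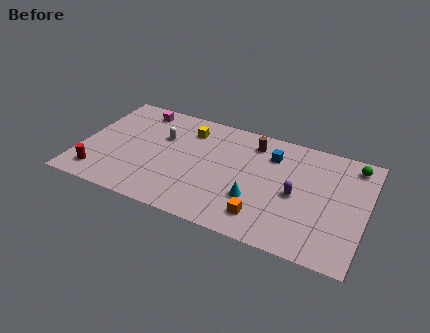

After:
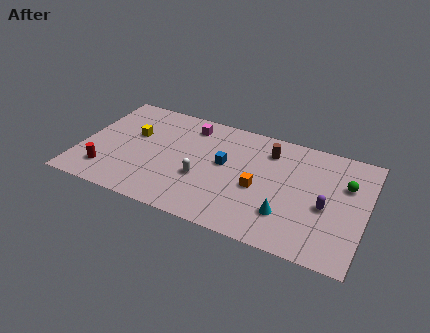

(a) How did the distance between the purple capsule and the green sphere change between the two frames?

-2.4

The distance was about 4.8 in the first image and 2.4 in the second, so they moved 2.4 units closer together.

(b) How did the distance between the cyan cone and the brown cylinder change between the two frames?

+0.4

The distance was about 4.6 in the first image and 5.0 in the second, so they moved 0.4 units further apart.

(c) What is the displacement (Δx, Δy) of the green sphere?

(-0.3, -1.8)

From the two frames, the green sphere sits at roughly (16.1, 8.0) before and (15.8, 6.2) after.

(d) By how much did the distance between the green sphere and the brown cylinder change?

-1.2

The distance was about 6.0 in the first image and 4.8 in the second, so they moved 1.2 units closer together.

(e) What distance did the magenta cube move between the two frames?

3.2

The magenta cube moved from about (3.0, 8.0) to (6.2, 7.7), a distance of √(3.2² + 0.3²) ≈ 3.2.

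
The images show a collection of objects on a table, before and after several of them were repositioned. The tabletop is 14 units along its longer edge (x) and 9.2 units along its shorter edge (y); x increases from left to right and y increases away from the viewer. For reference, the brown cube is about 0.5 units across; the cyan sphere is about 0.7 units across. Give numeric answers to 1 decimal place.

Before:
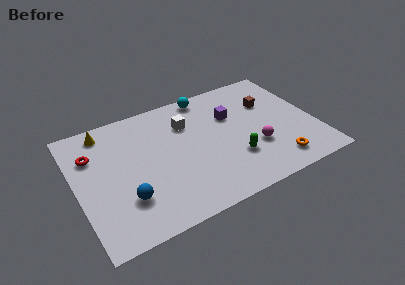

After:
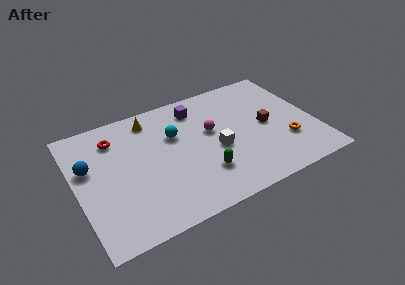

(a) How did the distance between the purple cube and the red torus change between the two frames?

-3.3

They were about 8.2 units apart before and 4.9 after — 3.3 units closer together.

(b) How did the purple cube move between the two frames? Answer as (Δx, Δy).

(-1.9, 1.4)

The purple cube started near (9.3, 6.1) and ended near (7.4, 7.5).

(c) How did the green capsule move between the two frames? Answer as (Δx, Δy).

(-1.9, -0.3)

From the two frames, the green capsule sits at roughly (9.0, 2.8) before and (7.1, 2.5) after.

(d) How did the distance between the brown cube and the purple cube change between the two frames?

+2.5

Before: roughly 2.3 units apart; after: 4.8. That's 2.5 units further apart.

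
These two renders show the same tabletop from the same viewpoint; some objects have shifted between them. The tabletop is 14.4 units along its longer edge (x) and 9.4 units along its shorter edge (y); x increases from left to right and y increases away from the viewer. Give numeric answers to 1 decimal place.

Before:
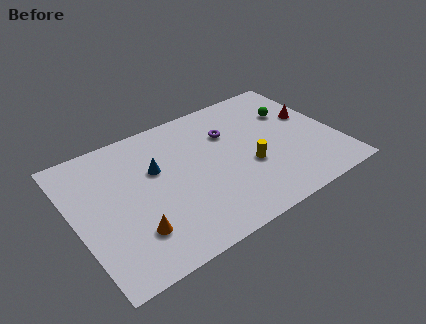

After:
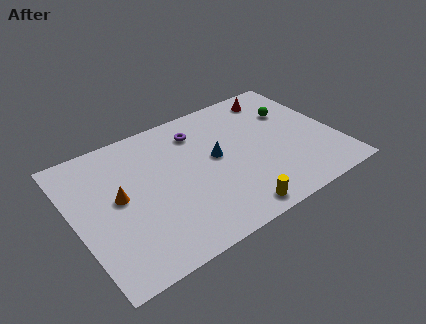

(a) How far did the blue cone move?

3.3

The blue cone moved from about (4.6, 5.9) to (7.8, 5.1), a distance of √(3.2² + 0.8²) ≈ 3.3.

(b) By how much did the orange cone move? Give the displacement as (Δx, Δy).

(-0.4, 2.6)

The orange cone was at about (2.8, 2.4) and moved to about (2.4, 5.0).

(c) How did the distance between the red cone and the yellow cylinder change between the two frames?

+3.6

They were about 4.4 units apart before and 8.0 after — 3.6 units further apart.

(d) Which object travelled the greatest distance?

the blue cone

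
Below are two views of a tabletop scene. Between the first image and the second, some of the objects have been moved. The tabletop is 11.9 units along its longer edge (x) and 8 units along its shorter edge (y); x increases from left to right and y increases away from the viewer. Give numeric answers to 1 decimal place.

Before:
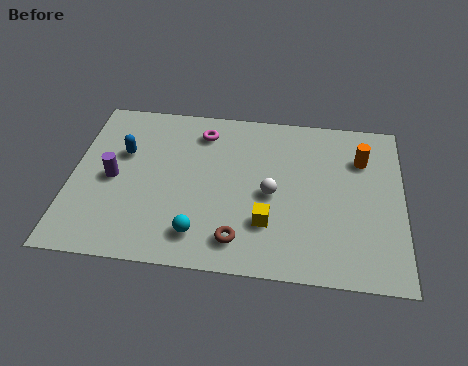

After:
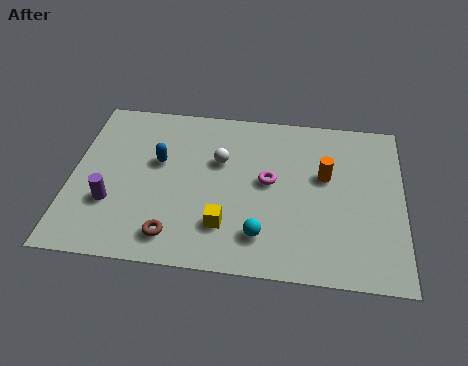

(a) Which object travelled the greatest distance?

the magenta torus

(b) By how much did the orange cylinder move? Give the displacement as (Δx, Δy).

(-1.3, -1.0)

The orange cylinder was at about (10.4, 5.8) and moved to about (9.1, 4.8).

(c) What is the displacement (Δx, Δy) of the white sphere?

(-1.9, 1.4)

From the two frames, the white sphere sits at roughly (7.2, 3.7) before and (5.3, 5.1) after.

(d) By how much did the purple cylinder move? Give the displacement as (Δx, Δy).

(0.0, -1.2)

From the two frames, the purple cylinder sits at roughly (1.5, 3.8) before and (1.5, 2.6) after.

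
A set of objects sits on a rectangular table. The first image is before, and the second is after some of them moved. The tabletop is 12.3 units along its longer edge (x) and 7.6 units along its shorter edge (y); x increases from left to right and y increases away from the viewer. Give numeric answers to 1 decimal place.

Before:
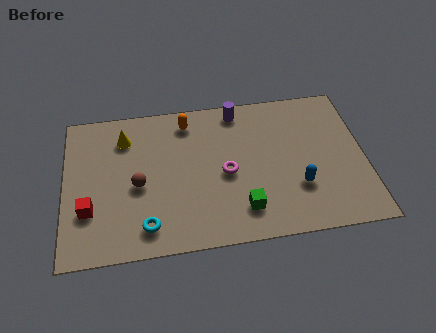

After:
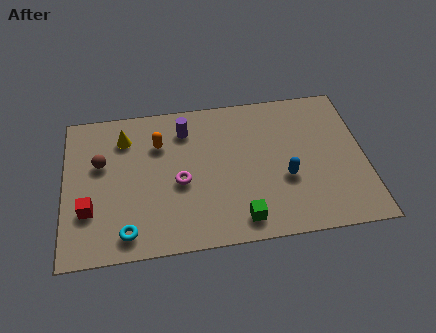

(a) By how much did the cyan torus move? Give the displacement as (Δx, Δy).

(-0.8, -0.2)

The cyan torus started near (3.3, 1.3) and ended near (2.5, 1.1).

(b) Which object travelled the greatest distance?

the purple cylinder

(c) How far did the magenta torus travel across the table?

1.9

From (6.6, 3.5) to (4.7, 3.3), the magenta torus covered √(1.9² + 0.2²) ≈ 1.9 units.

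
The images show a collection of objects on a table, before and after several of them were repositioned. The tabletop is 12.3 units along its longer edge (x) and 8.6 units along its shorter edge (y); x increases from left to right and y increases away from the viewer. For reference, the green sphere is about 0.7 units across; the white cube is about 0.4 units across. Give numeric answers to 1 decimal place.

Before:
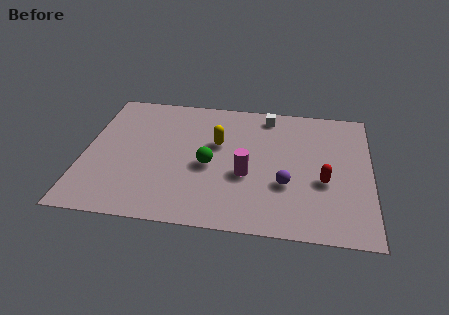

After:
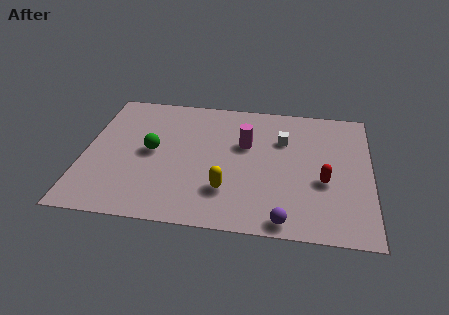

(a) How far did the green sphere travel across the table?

2.6

The green sphere was near (5.4, 3.8) before and (2.9, 4.4) after, so it travelled √(2.5² + 0.6²) ≈ 2.6 units.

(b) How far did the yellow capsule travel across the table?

3.0

From (5.7, 5.3) to (6.2, 2.3), the yellow capsule covered √(0.5² + 3.0²) ≈ 3.0 units.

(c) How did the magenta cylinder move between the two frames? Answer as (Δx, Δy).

(-0.1, 2.0)

The magenta cylinder started near (7.0, 3.4) and ended near (6.9, 5.4).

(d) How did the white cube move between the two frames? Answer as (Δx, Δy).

(0.7, -1.6)

The white cube was at about (7.8, 7.5) and moved to about (8.5, 5.9).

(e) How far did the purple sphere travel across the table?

2.2

From (8.7, 3.0) to (8.7, 0.8), the purple sphere covered √(0.0² + 2.2²) ≈ 2.2 units.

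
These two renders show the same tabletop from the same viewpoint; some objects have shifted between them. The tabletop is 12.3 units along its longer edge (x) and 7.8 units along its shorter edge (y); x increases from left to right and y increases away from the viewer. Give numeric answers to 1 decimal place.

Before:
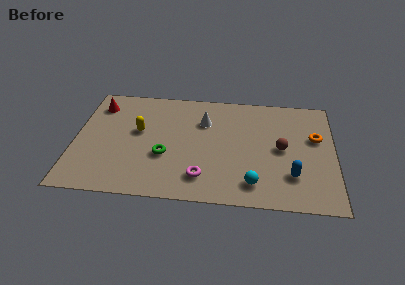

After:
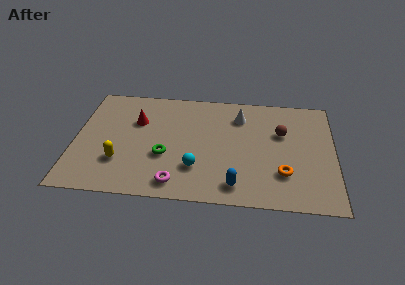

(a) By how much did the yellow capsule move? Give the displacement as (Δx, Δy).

(-0.8, -2.2)

The yellow capsule was at about (3.0, 4.5) and moved to about (2.2, 2.3).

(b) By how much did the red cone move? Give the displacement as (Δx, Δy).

(1.9, -1.0)

The red cone was at about (1.0, 6.2) and moved to about (2.9, 5.2).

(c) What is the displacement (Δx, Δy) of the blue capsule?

(-2.6, -0.9)

The blue capsule started near (10.3, 2.1) and ended near (7.7, 1.2).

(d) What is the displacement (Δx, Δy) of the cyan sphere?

(-2.7, 0.8)

The cyan sphere started near (8.5, 1.4) and ended near (5.8, 2.2).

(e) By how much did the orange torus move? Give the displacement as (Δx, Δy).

(-1.5, -2.6)

From the two frames, the orange torus sits at roughly (11.4, 4.8) before and (9.9, 2.2) after.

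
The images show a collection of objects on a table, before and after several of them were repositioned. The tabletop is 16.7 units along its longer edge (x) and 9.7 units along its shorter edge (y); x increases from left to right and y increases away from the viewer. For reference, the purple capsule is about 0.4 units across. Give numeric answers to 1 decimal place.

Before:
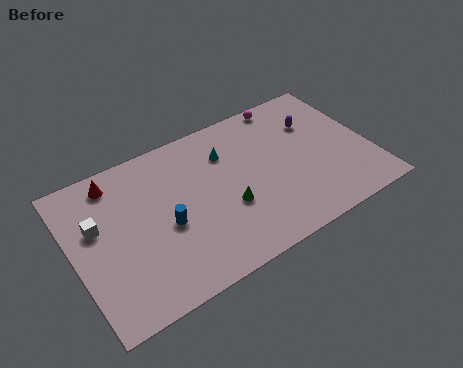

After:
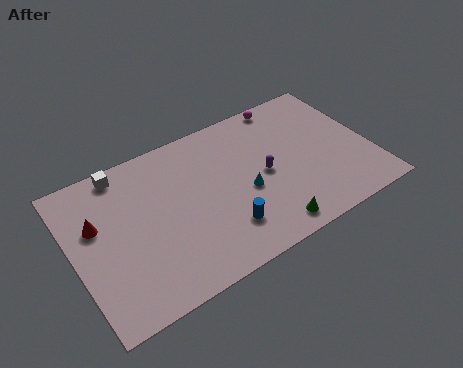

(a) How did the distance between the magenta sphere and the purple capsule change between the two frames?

+2.2

They were about 2.5 units apart before and 4.7 after — 2.2 units further apart.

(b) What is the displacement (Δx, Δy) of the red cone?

(-1.3, -2.2)

The red cone was at about (2.7, 8.3) and moved to about (1.4, 6.1).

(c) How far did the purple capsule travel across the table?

3.9

The purple capsule moved from about (14.0, 6.8) to (10.7, 4.7), a distance of √(3.3² + 2.1²) ≈ 3.9.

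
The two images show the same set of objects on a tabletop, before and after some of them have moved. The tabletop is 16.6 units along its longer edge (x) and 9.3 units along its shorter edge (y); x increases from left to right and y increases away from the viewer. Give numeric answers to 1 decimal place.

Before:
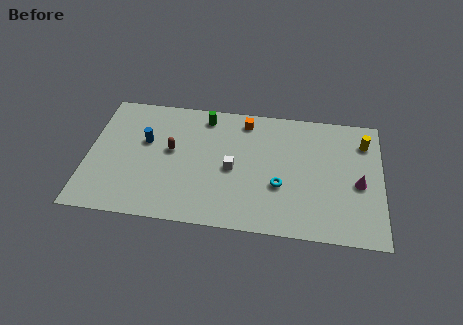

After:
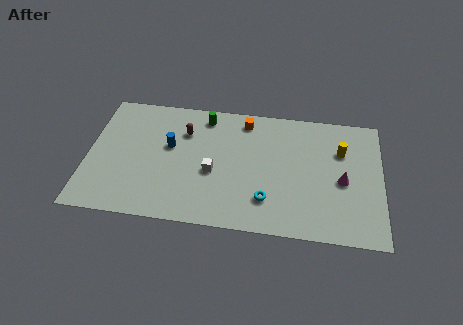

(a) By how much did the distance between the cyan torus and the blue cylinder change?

-1.6

The distance was about 8.0 in the first image and 6.4 in the second, so they moved 1.6 units closer together.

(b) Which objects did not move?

the green cylinder and the orange cube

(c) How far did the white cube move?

1.2

The white cube was near (8.2, 4.3) before and (7.1, 3.9) after, so it travelled √(1.1² + 0.4²) ≈ 1.2 units.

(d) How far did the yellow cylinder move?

1.5

The yellow cylinder was near (15.6, 7.2) before and (14.3, 6.4) after, so it travelled √(1.3² + 0.8²) ≈ 1.5 units.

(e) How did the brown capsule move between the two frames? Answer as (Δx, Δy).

(0.7, 1.5)

From the two frames, the brown capsule sits at roughly (4.7, 5.2) before and (5.4, 6.7) after.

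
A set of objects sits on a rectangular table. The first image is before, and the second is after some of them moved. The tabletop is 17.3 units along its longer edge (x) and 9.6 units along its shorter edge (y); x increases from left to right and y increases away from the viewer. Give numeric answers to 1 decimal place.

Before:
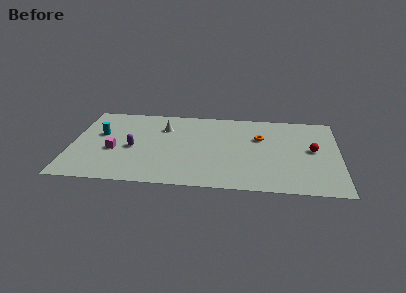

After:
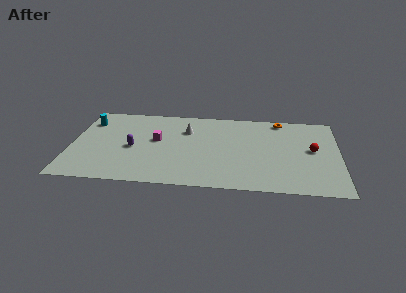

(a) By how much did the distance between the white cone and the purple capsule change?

+0.9

They were about 3.3 units apart before and 4.2 after — 0.9 units further apart.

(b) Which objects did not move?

the red sphere and the purple capsule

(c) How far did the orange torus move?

2.6

The orange torus was near (12.2, 6.3) before and (13.5, 8.6) after, so it travelled √(1.3² + 2.3²) ≈ 2.6 units.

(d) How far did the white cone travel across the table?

1.5

The white cone moved from about (5.9, 7.0) to (7.4, 6.8), a distance of √(1.5² + 0.2²) ≈ 1.5.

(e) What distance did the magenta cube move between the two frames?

3.1

The magenta cube moved from about (2.8, 3.9) to (5.5, 5.4), a distance of √(2.7² + 1.5²) ≈ 3.1.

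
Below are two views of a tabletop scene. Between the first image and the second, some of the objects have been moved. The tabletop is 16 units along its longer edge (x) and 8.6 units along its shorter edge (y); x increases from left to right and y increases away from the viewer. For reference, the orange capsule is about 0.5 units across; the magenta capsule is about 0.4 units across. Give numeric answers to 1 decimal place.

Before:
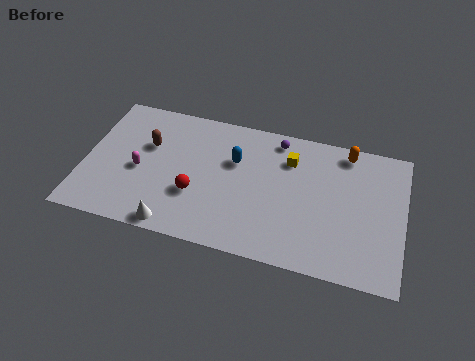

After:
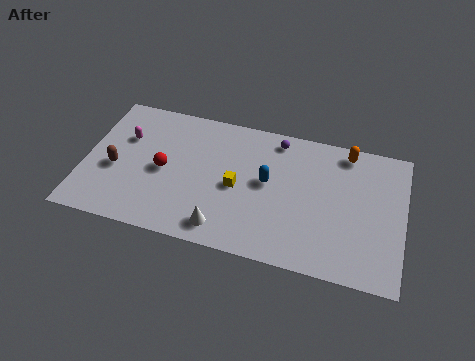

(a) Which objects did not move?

the orange capsule and the purple sphere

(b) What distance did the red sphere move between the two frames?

2.0

From (5.7, 3.0) to (4.0, 4.1), the red sphere covered √(1.7² + 1.1²) ≈ 2.0 units.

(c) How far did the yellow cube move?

3.5

From (10.2, 6.4) to (7.7, 4.0), the yellow cube covered √(2.5² + 2.4²) ≈ 3.5 units.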